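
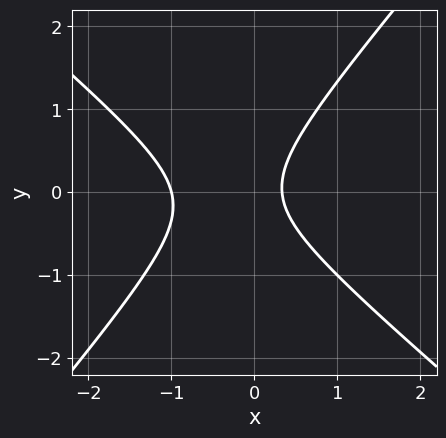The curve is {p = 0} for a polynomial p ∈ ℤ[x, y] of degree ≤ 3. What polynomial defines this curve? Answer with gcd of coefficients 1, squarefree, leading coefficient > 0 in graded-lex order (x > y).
Degree: the shape is more complex than any degree-1 curve, so deg p = 2.
Observable constraints: it crosses the x-axis at the gridline x = -1; no y-intercept at any integer in the box.
Solving for integer coefficients yields p as stated.

3*x^2 + x*y - 3*y^2 + 2*x - 1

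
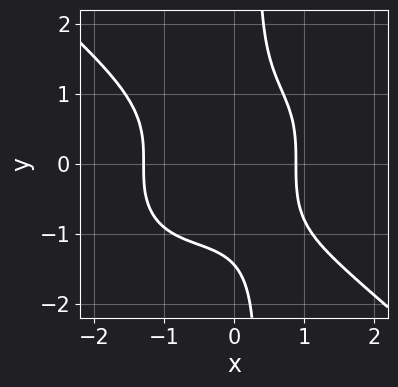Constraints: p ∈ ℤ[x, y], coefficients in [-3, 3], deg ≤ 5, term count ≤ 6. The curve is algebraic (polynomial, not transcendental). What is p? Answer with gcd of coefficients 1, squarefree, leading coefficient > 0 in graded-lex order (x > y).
2*x^4 + 3*x*y^3 - y^3 + 2*x - 3

(a) The degree is 4 — a generic line meets the curve in up to 4 points.
(b) Matching integer coefficients to the picture gives p.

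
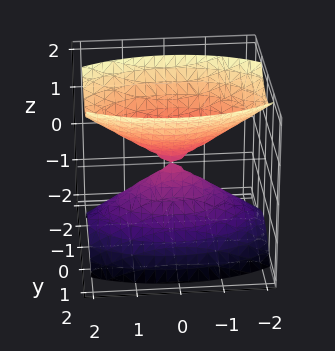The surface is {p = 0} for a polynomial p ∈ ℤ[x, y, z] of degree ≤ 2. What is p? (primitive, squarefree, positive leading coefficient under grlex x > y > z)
(a) I count 2 distinct pieces. They look like related sheets of one shape, so recover p as a whole.
(b) Degree: a double cone through the origin; a quadric, so deg p = 2.
(c) Symmetries: it's symmetric under x → −x, forcing even powers of x; mirror symmetry y ↦ −y ⇒ only even powers of y; the z ↦ −z reflection is a symmetry, so z appears only in even powers.
(d) Checking where it meets the axes: it crosses the z-axis at the gridline z = 0; one x-axis crossing is at x = 0; it meets the y-axis at y = 0 (among the integer gridlines).
(e) Matching integer coefficients to the picture gives p.

x^2 + 3*y^2 - 2*z^2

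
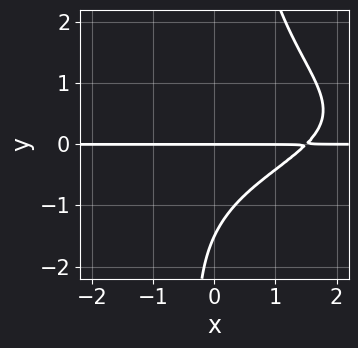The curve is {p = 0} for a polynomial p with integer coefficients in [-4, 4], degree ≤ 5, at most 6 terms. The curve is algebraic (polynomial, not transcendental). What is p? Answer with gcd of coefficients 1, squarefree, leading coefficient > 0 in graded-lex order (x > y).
1. deg p = 4. A generic line meets the curve in up to 4 points.
2. Checking where it meets the axes: it crosses the y-axis at the gridline y = 0; the visible x-axis segment lies entirely on the curve.
3. Putting this together gives p.

x*y^3 + 2*x*y - 2*y^2 - 3*y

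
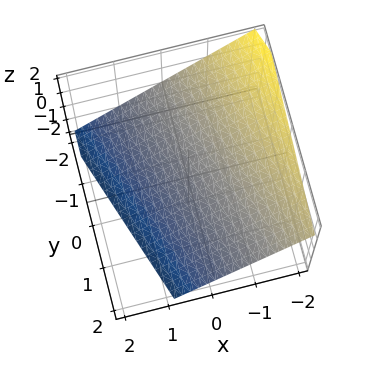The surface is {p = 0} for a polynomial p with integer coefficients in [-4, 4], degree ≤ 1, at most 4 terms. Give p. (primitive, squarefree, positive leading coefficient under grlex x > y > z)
3*x + y + 3*z + 2

(a) Degree: the surface is flat (a plane), so deg p = 1.
(b) Observable constraints: it meets the y-axis at y = -2 (among the integer gridlines).
(c) Together with the visible shape, these determine p as stated.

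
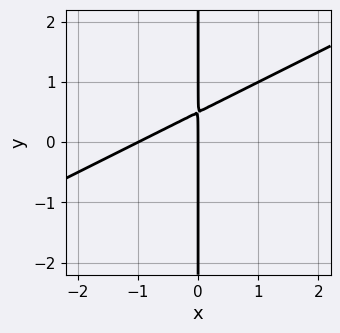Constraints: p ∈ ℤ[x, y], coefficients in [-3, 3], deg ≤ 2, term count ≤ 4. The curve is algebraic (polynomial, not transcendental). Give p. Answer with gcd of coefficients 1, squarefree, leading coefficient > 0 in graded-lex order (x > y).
x^2 - 2*x*y + x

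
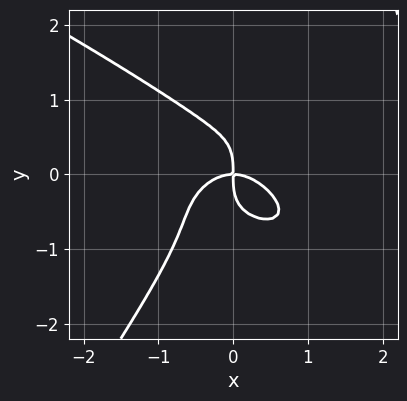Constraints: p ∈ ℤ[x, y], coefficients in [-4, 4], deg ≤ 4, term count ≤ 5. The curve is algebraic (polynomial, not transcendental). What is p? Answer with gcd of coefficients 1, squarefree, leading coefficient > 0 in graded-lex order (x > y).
2*x^2*y^2 + 3*x*y^3 - 3*y^4 - 3*x^3 - 3*x*y

1. Degree: a generic line meets the curve in up to 4 points, so deg p = 4.
2. Reading off the gridlines: it crosses the y-axis at the gridline y = 0; one x-axis crossing is at x = 0.
3. Assembling these constraints gives the stated polynomial.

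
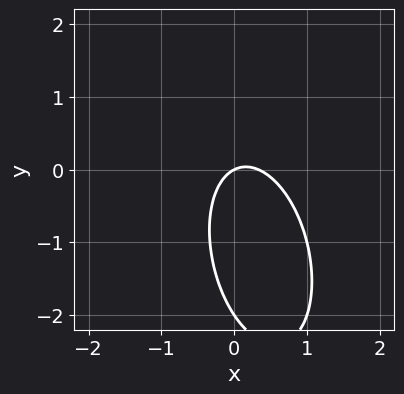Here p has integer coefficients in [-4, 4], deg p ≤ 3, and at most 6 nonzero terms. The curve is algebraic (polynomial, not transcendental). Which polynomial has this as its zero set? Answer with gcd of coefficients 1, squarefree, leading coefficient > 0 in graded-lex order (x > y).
The degree is 2 — a generic line meets the curve in up to 2 points.
Reading off the gridlines: one x-axis crossing is at x = 0; among the integer gridlines, it crosses the y-axis at y ∈ {-2, 0}.
Matching integer coefficients to the picture gives p.

3*x^2 + x*y + y^2 - x + 2*y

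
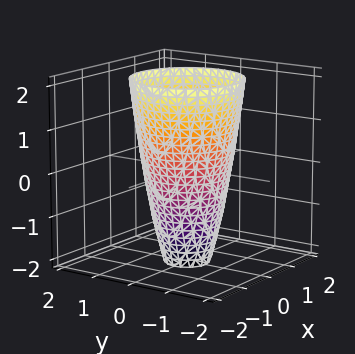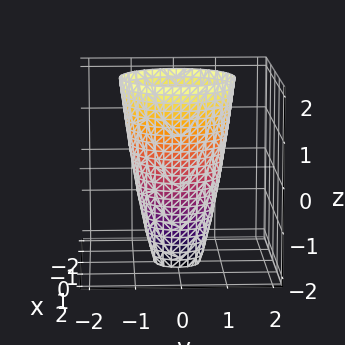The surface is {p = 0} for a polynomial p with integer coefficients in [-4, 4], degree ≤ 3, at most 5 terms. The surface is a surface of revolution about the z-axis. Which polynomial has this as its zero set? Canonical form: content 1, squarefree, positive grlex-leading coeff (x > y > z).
First, deg p = 2.
Next, symmetries: the surface is invariant under rotation about z: p = q(x² + y², z).
Then, from the visible intercepts: the x-axis gridline crossings are at x ∈ {-1, 1}; no z-intercept at any integer in the box; among the integer gridlines, it crosses the y-axis at y ∈ {-1, 1}.
Finally, together with the visible shape, these determine p as stated.

3*x^2 + 3*y^2 - z - 3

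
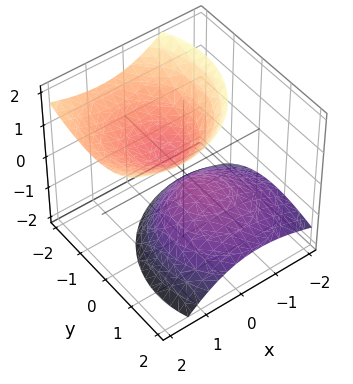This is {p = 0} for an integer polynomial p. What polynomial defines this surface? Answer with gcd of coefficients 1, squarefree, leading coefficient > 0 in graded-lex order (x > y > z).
3*x^2 - 3*x*z + 3*y^2 + 3*y*z - 3*z^2 + 1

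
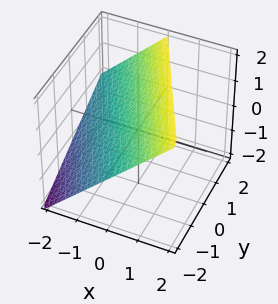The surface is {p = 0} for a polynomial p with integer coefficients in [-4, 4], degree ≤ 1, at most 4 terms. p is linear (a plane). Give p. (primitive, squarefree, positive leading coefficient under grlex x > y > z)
The degree is 1 — the surface is flat (a plane).
Checking where it meets the axes: it crosses the y-axis at the gridline y = -2; it crosses the x-axis at the gridline x = -1.
Solving for integer coefficients yields p as stated. Check: (0, 0, 1) on the z-axis lies on the surface, and p(0, 0, 1) = 0. ✓

2*x + y - 2*z + 2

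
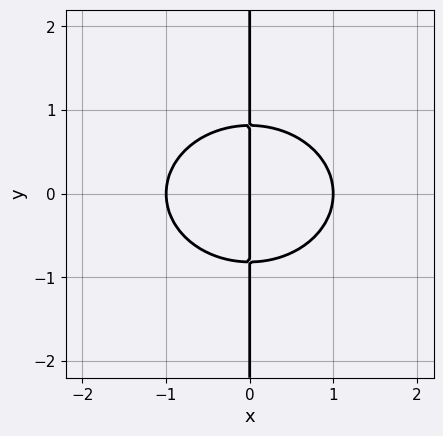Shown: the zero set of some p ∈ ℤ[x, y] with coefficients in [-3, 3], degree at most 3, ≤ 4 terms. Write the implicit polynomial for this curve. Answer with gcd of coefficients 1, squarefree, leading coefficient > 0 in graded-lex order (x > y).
2*x^3 + 3*x*y^2 - 2*x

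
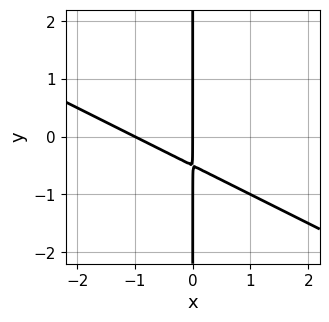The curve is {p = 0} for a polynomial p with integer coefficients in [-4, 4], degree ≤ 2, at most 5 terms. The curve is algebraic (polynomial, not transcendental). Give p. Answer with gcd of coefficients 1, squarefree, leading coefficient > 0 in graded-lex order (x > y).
(a) deg p = 2.
(b) From the axis intercepts and sections: the x-axis gridline crossings are at x ∈ {-1, 0}; every point of the y-axis in the box is on the curve.
(c) Assembling these constraints gives the stated polynomial.

x^2 + 2*x*y + x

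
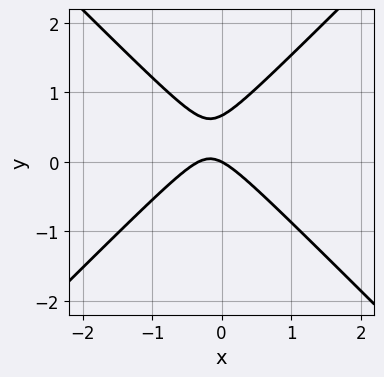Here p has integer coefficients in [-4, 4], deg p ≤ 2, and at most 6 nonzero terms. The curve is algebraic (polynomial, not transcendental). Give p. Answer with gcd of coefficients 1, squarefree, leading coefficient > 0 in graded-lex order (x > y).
1. The degree is 2 — the shape is more complex than any degree-1 curve.
2. Against the integer gridlines: it crosses the y-axis at the gridline y = 0; it meets the x-axis at x = 0 (among the integer gridlines).
3. Solving for integer coefficients yields p as stated.

3*x^2 - 3*y^2 + x + 2*y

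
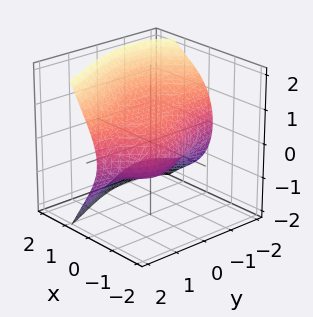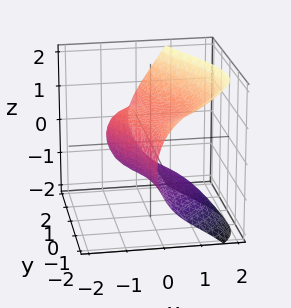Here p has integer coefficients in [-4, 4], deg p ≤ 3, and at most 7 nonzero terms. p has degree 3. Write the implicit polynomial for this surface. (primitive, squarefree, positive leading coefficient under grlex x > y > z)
deg p = 3. A generic line meets the surface in up to 3 points.
From the axis intercepts and sections: it crosses the x-axis at the gridline x = -1; it misses every integer gridline on the y-axis.
Fitting integer coefficients to these (and the overall shape) gives p.

2*x^3 + 2*x^2*y + 2*x*y^2 - 3*z^2 + 2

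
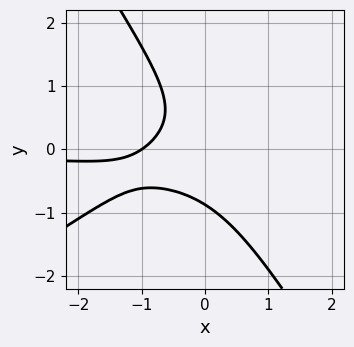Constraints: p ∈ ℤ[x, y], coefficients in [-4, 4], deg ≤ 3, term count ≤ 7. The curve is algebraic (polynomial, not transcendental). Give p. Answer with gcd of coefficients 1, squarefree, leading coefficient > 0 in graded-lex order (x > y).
Degree: no degree-2 curve has this shape, so deg p = 3.
Checking where it meets the axes: it crosses the x-axis at the gridline x = -1.
Fitting integer coefficients to these (and the overall shape) gives p.

3*x^2*y - 3*x*y^2 - 3*y^3 - 2*x - 2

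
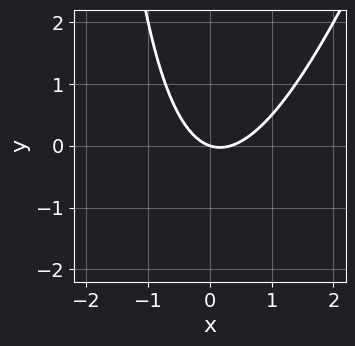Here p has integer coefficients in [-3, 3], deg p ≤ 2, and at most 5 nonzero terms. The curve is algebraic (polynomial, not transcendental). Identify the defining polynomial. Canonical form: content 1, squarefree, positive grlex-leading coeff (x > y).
3*x^2 - x*y - x - 3*y

First, the degree is 2 — the shape is more complex than any degree-1 curve.
Next, observable constraints: one y-axis crossing is at y = 0; it meets the x-axis at x = 0 (among the integer gridlines).
Finally, solving for integer coefficients yields p as stated.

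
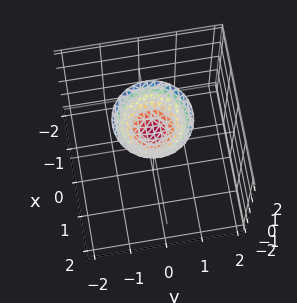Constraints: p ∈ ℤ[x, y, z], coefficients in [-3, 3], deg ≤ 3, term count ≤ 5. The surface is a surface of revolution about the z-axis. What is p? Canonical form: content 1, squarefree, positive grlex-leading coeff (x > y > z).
x^2 + y^2 - z + 1

deg p = 2. The shape is more complex than any degree-1 surface.
Symmetries: the surface is invariant under rotation about z: p = q(x² + y², z).
Reading off the gridlines: no y-intercept at any integer in the box; no x-intercept at any integer in the box; a circular section at z = 2 has radius exactly 1; it meets the z-axis at z = 1 (among the integer gridlines).
The integer polynomial consistent with all of this is the stated p.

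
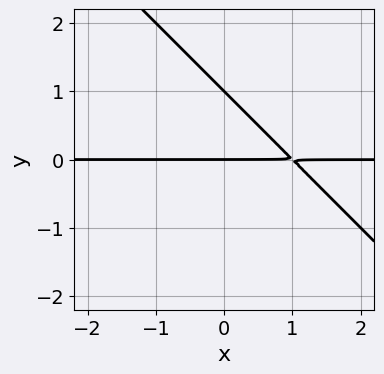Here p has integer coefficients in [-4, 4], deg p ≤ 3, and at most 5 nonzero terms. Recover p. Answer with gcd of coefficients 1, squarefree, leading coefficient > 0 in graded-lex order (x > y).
x*y + y^2 - y

The degree is 2 — no degree-1 curve has this shape.
Checking where it meets the axes: the visible x-axis segment lies entirely on the curve; among the integer gridlines, it crosses the y-axis at y ∈ {0, 1}.
Assembling these constraints gives the stated polynomial.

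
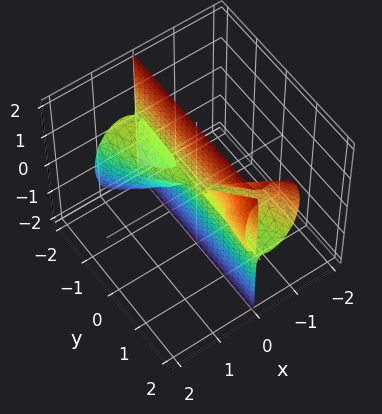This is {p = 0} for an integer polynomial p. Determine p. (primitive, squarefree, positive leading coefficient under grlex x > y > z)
1. There are 2 components.
2. deg p = 3.
3. From the visible intercepts: every point of the y-axis in the box is on the surface; the visible z-axis segment lies entirely on the surface; it crosses the x-axis at the gridline x = 0.
4. Matching integer coefficients to the picture gives p.

3*x^3 + x^2*y - x*y*z + x*z^2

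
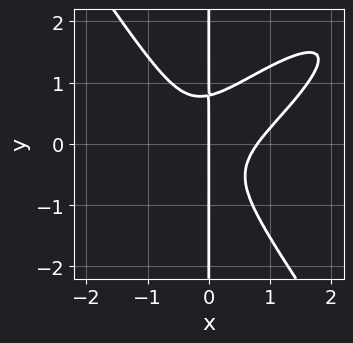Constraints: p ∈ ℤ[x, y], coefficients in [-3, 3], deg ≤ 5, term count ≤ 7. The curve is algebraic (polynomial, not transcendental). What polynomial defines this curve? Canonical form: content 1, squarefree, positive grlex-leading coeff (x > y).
deg p = 4. The shape is more complex than any degree-3 curve.
From the visible intercepts: it meets the x-axis at x = 0 (among the integer gridlines); every point of the y-axis in the box is on the curve.
Solving for integer coefficients yields p as stated.

2*x^4 - 3*x^3*y + 2*x*y^3 - x^2*y - x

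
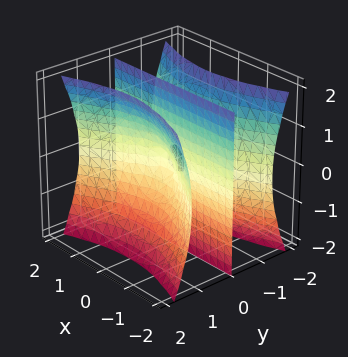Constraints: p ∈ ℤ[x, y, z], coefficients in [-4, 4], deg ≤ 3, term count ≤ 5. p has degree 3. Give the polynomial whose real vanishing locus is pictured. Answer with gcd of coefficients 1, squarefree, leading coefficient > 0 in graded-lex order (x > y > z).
x^2*y - 3*y^3 + y*z^2

1. deg p = 3.
2. Observable constraints: every point of the x-axis in the box is on the surface; it crosses the y-axis at the gridline y = 0.
3. Fitting integer coefficients to these (and the overall shape) gives p.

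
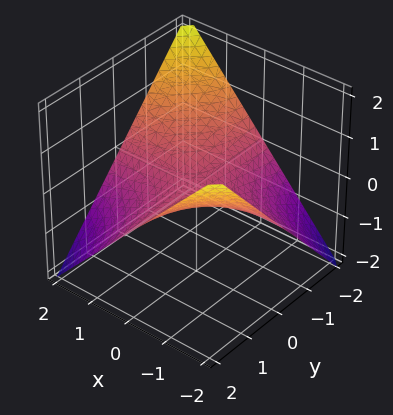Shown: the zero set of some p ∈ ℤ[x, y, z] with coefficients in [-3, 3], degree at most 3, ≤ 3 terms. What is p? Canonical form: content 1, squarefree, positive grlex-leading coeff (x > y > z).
x*y + 2*z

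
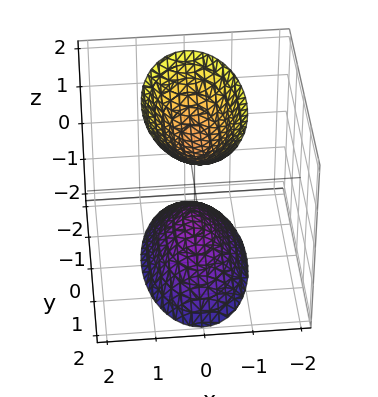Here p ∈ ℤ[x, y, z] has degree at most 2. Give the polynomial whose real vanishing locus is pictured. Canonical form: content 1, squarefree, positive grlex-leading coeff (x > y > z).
3*x^2 + y^2 - z^2 + 1

(a) I count 2 distinct pieces.
(b) deg p = 2.
(c) Symmetries: it's symmetric under y → −y, forcing even powers of y; the z ↦ −z reflection is a symmetry, so z appears only in even powers; it's symmetric under x → −x, forcing even powers of x.
(d) Observable constraints: the surface avoids every integer x-axis point in the box; the surface avoids every integer y-axis point in the box; the z-axis gridline crossings are at z ∈ {-1, 1}.
(e) Together with the visible shape, these determine p as stated.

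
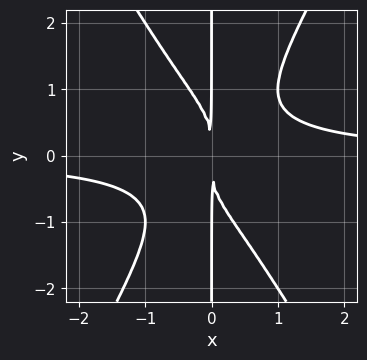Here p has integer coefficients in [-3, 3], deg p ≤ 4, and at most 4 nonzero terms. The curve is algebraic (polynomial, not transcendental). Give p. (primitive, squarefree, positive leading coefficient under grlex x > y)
1. The degree is 4 — the shape is more complex than any degree-3 curve.
2. Checking where it meets the axes: the visible y-axis segment lies entirely on the curve.
3. Fitting integer coefficients to these (and the overall shape) gives p.

3*x^3*y - x*y^3 - 2*x^2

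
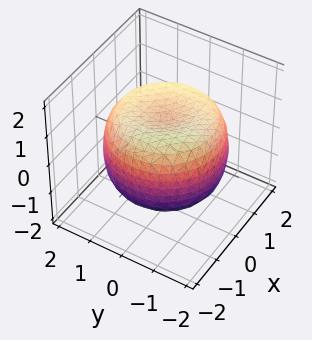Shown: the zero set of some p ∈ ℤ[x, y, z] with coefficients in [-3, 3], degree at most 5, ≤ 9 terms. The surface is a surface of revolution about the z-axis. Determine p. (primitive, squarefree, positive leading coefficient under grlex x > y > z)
x^4 + 2*x^2*y^2 + y^4 - 2*x^2 - 2*y^2 + 2*z^2 - 2

1. The degree is 4 — no degree-3 surface has this shape.
2. Symmetries: every cross-section ⟂ z is a circle, so x, y appear only via x² + y².
3. From the axis intercepts and sections: among the integer gridlines, it crosses the z-axis at z ∈ {-1, 1}; a circular section at z = 1 has radius between 1 and 2.
4. Putting this together gives p.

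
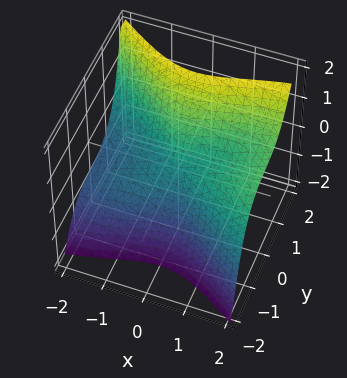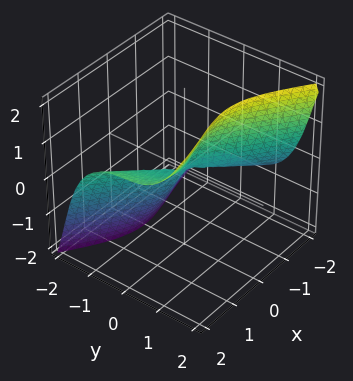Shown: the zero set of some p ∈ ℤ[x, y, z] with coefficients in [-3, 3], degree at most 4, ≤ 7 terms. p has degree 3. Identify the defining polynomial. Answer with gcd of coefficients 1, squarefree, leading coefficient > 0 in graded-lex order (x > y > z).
(a) deg p = 3.
(b) Reading off the gridlines: it crosses the x-axis at the gridline x = 0; one y-axis crossing is at y = 0.
(c) Matching integer coefficients to the picture gives p.

x^3 - 2*x^2*z + 3*y^3 + y*z^2 - z^3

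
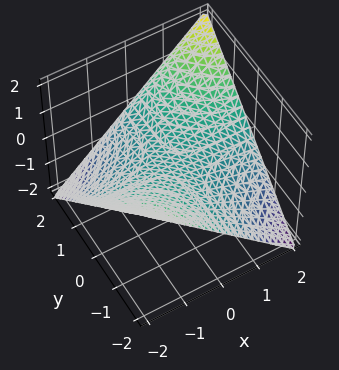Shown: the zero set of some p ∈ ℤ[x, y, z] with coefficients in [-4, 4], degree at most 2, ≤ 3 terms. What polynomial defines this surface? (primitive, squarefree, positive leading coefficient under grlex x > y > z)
x*y - 2*z

The degree is 2 — a hyperbolic paraboloid; a quadric.
Against the integer gridlines: it crosses the z-axis at the gridline z = 0; the visible x-axis segment lies entirely on the surface; every point of the y-axis in the box is on the surface.
Solving for integer coefficients yields p as stated.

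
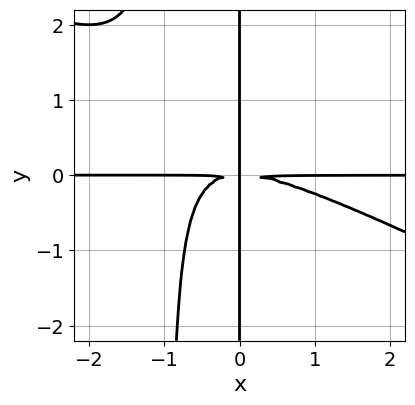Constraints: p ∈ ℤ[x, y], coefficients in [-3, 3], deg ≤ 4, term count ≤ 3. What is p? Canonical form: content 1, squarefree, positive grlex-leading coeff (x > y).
x^3*y + 2*x^2*y^2 + 2*x*y^2

deg p = 4.
Observable constraints: the visible y-axis segment lies entirely on the curve; every point of the x-axis in the box is on the curve.
Assembling these constraints gives the stated polynomial.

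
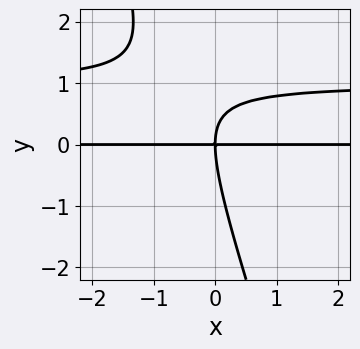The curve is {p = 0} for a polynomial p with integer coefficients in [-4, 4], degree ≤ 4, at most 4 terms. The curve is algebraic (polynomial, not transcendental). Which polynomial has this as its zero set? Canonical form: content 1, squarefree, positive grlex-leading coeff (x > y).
1. Degree: no degree-2 curve has this shape, so deg p = 3.
2. From the axis intercepts and sections: it meets the y-axis at y = 0 (among the integer gridlines); the visible x-axis segment lies entirely on the curve.
3. Assembling these constraints gives the stated polynomial.

3*x*y^2 + y^3 - 3*x*y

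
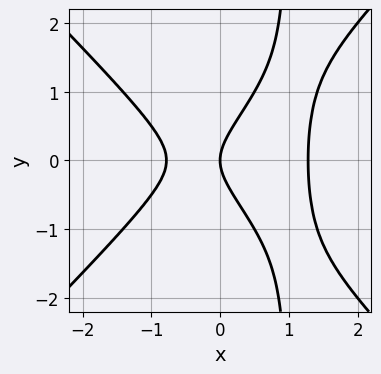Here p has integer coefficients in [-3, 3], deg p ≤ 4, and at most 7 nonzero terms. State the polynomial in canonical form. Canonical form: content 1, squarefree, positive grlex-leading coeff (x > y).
2*x^3 - 2*x*y^2 - x^2 + 2*y^2 - 2*x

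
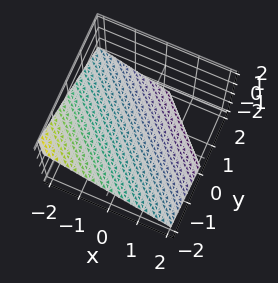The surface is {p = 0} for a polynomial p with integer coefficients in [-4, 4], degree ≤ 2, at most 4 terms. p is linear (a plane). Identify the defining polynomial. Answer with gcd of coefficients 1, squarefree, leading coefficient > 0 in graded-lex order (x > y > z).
2*x + 2*y + 3*z + 2

1. deg p = 1. The surface is flat (a plane).
2. Observable constraints: it crosses the x-axis at the gridline x = -1; one y-axis crossing is at y = -1.
3. Together with the visible shape, these determine p as stated.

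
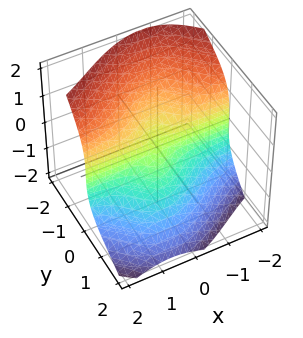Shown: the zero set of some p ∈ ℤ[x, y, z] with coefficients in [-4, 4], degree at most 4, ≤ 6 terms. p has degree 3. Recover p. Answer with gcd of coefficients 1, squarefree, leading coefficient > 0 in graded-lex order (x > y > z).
deg p = 3. The shape is more complex than any degree-2 surface.
Observable constraints: one y-axis crossing is at y = 0; every point of the x-axis in the box is on the surface.
Together with the visible shape, these determine p as stated.

3*x^2*y - 2*x*y^2 + 2*y^3 + 2*z^3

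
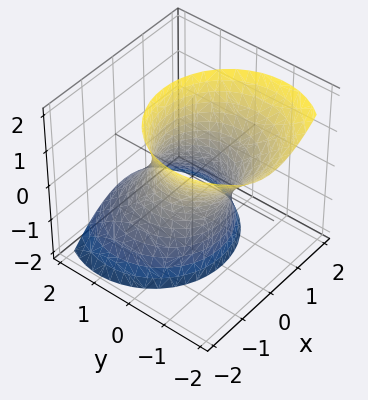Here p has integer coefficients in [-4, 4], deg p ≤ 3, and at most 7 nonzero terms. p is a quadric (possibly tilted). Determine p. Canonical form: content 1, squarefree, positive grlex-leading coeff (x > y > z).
3*x^2 + 3*y^2 + 3*y*z - z^2 - 3

deg p = 2. The shape is more complex than any degree-1 surface.
Checking where it meets the axes: the surface avoids every integer z-axis point in the box; among the integer gridlines, it crosses the x-axis at x ∈ {-1, 1}; among the integer gridlines, it crosses the y-axis at y ∈ {-1, 1}.
Fitting integer coefficients to these (and the overall shape) gives p.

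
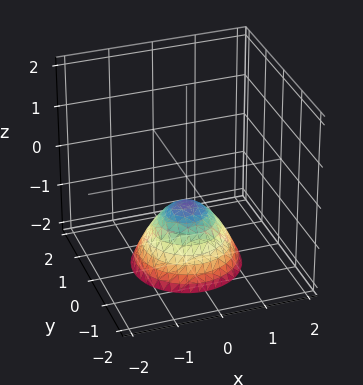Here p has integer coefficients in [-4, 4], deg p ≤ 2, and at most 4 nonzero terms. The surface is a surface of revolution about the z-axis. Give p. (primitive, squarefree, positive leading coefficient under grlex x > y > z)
First, deg p = 2. No degree-1 surface has this shape.
Next, symmetries: the z-axis is an axis of rotation, so x and y enter only as x² + y².
Then, against the integer gridlines: no x-intercept at any integer in the box; it misses every integer gridline on the y-axis; a circular section at z = -2 has radius between 1 and 2.
Finally, these observations pin down the coefficients.

3*x^2 + 3*y^2 + 3*z + 2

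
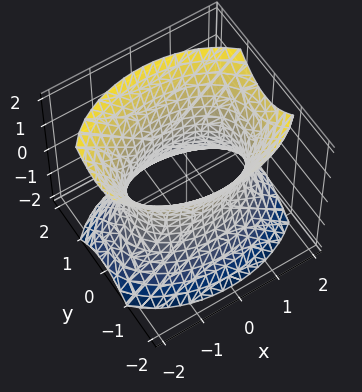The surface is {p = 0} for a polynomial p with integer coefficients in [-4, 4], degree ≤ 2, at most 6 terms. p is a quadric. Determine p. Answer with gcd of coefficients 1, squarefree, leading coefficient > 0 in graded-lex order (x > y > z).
x^2 + 2*y^2 - z^2 - 2

Degree: one connected sheet with a waist; a quadric, so deg p = 2.
Symmetries: it's symmetric under y → −y, forcing even powers of y; mirror symmetry z ↦ −z ⇒ only even powers of z; it's symmetric under x → −x, forcing even powers of x.
Reading off the gridlines: the surface avoids every integer z-axis point in the box; among the integer gridlines, it crosses the y-axis at y ∈ {-1, 1}.
Fitting integer coefficients to these (and the overall shape) gives p.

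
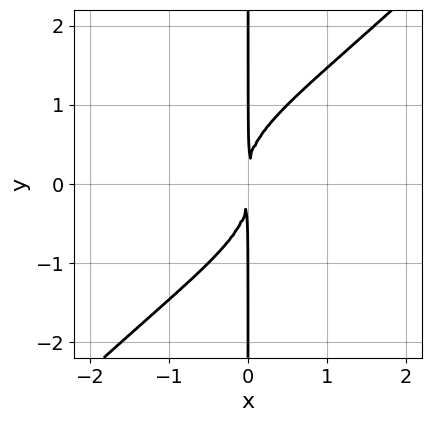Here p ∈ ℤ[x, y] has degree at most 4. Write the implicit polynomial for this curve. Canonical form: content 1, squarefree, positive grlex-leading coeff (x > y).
1. The degree is 4 — a generic line meets the curve in up to 4 points.
2. Checking where it meets the axes: every point of the y-axis in the box is on the curve.
3. The integer polynomial consistent with all of this is the stated p.

x^2*y^2 - x*y^3 + x^2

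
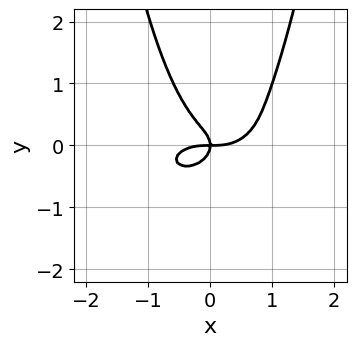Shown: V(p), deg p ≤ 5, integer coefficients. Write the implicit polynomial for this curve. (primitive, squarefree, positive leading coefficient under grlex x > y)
(a) Degree: the shape is more complex than any degree-3 curve, so deg p = 4.
(b) Against the integer gridlines: it crosses the y-axis at the gridline y = 0; one x-axis crossing is at x = 0.
(c) Assembling these constraints gives the stated polynomial.

x^4 - x^3*y + 3*x^2*y^2 - 2*y^3 - x*y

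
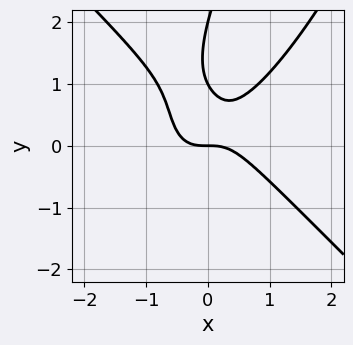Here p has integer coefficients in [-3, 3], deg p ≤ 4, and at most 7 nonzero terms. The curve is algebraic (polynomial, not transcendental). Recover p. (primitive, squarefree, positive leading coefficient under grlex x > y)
First, the degree is 3 — no degree-2 curve has this shape.
Then, against the integer gridlines: among the integer gridlines, it crosses the y-axis at y ∈ {0, 1, 2}; it crosses the x-axis at the gridline x = 0.
Finally, putting this together gives p.

3*x^3 - 2*x*y^2 + y^3 - 3*y^2 + 2*y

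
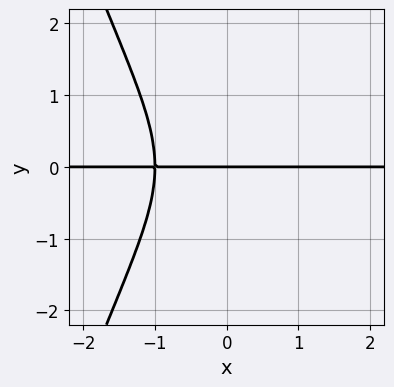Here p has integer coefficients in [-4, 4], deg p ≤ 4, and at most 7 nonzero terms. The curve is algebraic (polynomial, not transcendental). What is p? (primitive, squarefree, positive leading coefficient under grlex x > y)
x^3*y - x^2*y + y^3 - x*y + y

deg p = 4. A generic line meets the curve in up to 4 points.
Checking where it meets the axes: the visible x-axis segment lies entirely on the curve; one y-axis crossing is at y = 0.
Assembling these constraints gives the stated polynomial.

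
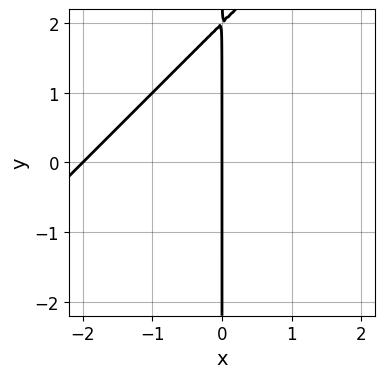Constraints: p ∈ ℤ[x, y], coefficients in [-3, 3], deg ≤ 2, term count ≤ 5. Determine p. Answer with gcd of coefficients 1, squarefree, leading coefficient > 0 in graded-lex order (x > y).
x^2 - x*y + 2*x

First, degree: the shape is more complex than any degree-1 curve, so deg p = 2.
Next, against the integer gridlines: every point of the y-axis in the box is on the curve; the x-axis gridline crossings are at x ∈ {-2, 0}.
Finally, putting this together gives p.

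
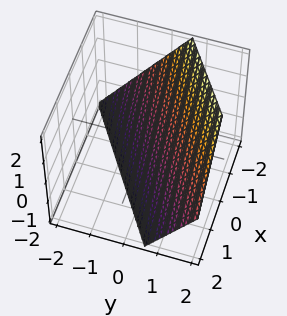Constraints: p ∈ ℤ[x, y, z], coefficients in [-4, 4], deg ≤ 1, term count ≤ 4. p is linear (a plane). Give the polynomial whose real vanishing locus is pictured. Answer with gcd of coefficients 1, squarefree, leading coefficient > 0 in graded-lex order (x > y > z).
2*x - 3*y + 2*z + 2

First, degree: the surface is flat (a plane), so deg p = 1.
Next, from the axis intercepts and sections: it meets the x-axis at x = -1 (among the integer gridlines); it crosses the z-axis at the gridline z = -1.
Finally, assembling these constraints gives the stated polynomial.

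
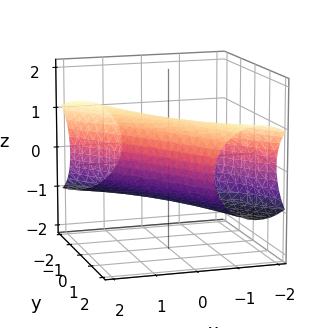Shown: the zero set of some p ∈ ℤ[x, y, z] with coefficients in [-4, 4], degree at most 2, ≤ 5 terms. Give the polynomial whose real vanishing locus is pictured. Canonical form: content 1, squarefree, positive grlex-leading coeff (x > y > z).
(a) deg p = 2. No degree-1 surface has this shape.
(b) Observable constraints: the x-axis gridline crossings are at x ∈ {-1, 1}; the z-axis gridline crossings are at z ∈ {-1, 1}.
(c) Together with the visible shape, these determine p as stated.

2*x^2 + 3*x*y + y^2 + 2*z^2 - 2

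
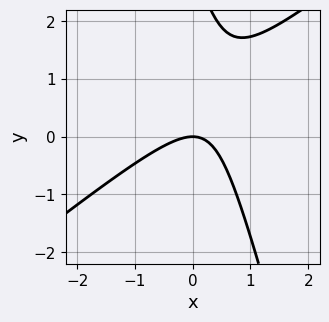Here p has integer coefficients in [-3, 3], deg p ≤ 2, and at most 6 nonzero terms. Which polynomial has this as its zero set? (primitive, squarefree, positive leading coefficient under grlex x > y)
3*x^2 - 3*x*y - y^2 + 3*y

The degree is 2 — no degree-1 curve has this shape.
From the axis intercepts and sections: it meets the y-axis at y = 0 (among the integer gridlines); it meets the x-axis at x = 0 (among the integer gridlines).
Together with the visible shape, these determine p as stated.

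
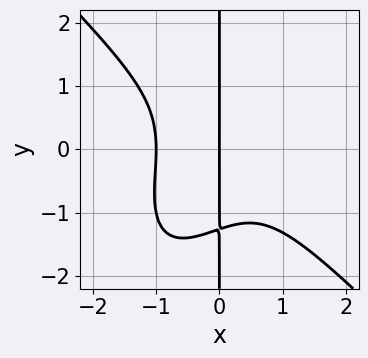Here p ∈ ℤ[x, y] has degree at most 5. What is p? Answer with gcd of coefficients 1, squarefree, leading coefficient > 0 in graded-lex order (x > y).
deg p = 4. No degree-3 curve has this shape.
From the axis intercepts and sections: every point of the y-axis in the box is on the curve; the x-axis gridline crossings are at x ∈ {-1, 0}.
The integer polynomial consistent with all of this is the stated p.

2*x^4 - x^2*y^2 + x*y^3 + 2*x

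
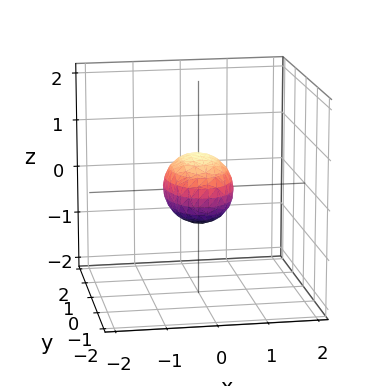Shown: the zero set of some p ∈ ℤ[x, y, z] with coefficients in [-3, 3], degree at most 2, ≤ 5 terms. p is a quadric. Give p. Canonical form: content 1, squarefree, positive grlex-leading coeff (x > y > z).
(a) deg p = 2.
(b) Symmetries: it's symmetric under z → −z, forcing even powers of z; mirror symmetry y ↦ −y ⇒ only even powers of y; the x ↦ −x reflection is a symmetry, so x appears only in even powers.
(c) Reading off the gridlines: among the integer gridlines, it crosses the y-axis at y ∈ {-1, 1}.
(d) Together with the visible shape, these determine p as stated.

2*x^2 + y^2 + 2*z^2 - 1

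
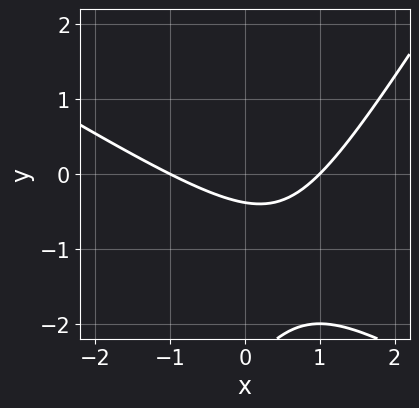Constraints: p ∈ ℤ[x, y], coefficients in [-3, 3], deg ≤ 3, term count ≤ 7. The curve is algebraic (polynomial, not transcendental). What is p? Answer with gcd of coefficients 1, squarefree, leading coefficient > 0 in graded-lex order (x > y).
First, deg p = 2.
Next, from the axis intercepts and sections: among the integer gridlines, it crosses the x-axis at x ∈ {-1, 1}.
Finally, solving for integer coefficients yields p as stated.

x^2 + x*y - y^2 - 3*y - 1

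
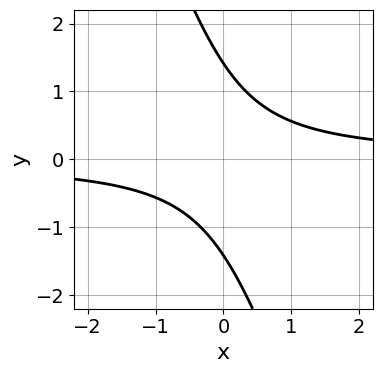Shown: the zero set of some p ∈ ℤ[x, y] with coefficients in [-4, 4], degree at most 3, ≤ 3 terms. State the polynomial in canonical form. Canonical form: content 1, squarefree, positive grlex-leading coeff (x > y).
3*x*y + y^2 - 2

First, deg p = 2. The shape is more complex than any degree-1 curve.
Then, from the axis intercepts and sections: it misses every integer gridline on the x-axis.
Finally, solving for integer coefficients yields p as stated.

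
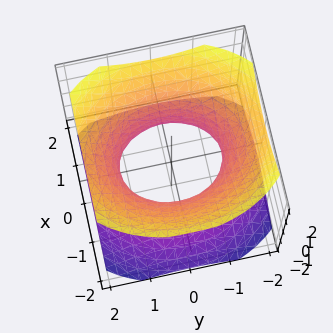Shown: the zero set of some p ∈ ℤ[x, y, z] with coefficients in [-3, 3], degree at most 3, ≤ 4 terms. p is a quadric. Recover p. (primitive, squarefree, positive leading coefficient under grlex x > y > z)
3*x^2 + 2*y^2 - 3*z^2 - 3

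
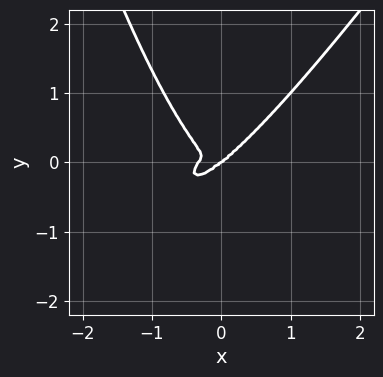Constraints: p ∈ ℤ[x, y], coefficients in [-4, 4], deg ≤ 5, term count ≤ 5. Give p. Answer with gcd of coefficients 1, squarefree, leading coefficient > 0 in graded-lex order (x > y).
1. Degree: no degree-3 curve has this shape, so deg p = 4.
2. Reading off the gridlines: it crosses the y-axis at the gridline y = 0; it meets the x-axis at x = 0 (among the integer gridlines).
3. Fitting integer coefficients to these (and the overall shape) gives p.

3*x^4 - 2*x^3*y + x^3 - 2*y^3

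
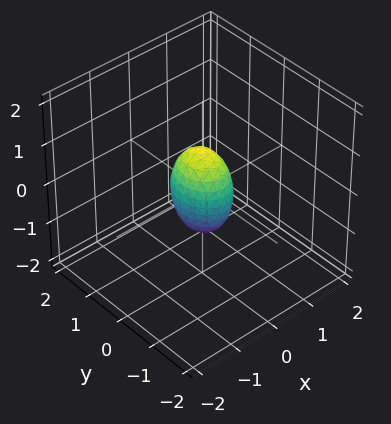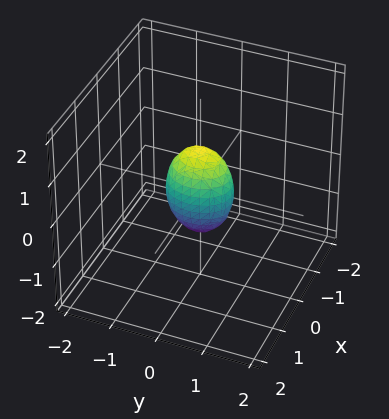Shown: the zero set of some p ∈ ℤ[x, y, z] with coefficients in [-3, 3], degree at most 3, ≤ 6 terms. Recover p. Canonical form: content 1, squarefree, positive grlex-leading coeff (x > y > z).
(a) Degree: bounded and convex; a quadric, so deg p = 2.
(b) Symmetries: mirror symmetry y ↦ −y ⇒ only even powers of y; the x ↦ −x reflection is a symmetry, so x appears only in even powers; the z ↦ −z reflection is a symmetry, so z appears only in even powers.
(c) From the visible intercepts: among the integer gridlines, it crosses the z-axis at z ∈ {-1, 1}.
(d) The integer polynomial consistent with all of this is the stated p.

3*x^2 + 2*y^2 + z^2 - 1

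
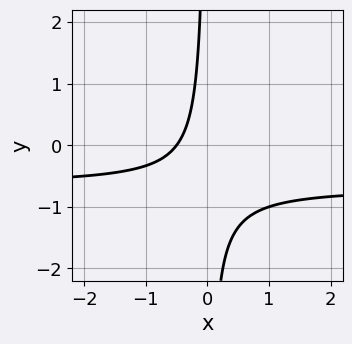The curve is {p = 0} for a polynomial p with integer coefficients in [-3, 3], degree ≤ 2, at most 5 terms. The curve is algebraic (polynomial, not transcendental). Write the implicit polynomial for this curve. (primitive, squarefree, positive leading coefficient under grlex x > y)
3*x*y + 2*x + 1

Degree: no degree-1 curve has this shape, so deg p = 2.
Reading off the gridlines: the curve avoids every integer y-axis point in the box.
Fitting integer coefficients to these (and the overall shape) gives p.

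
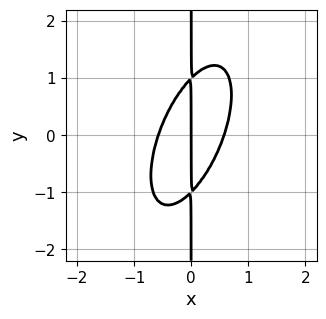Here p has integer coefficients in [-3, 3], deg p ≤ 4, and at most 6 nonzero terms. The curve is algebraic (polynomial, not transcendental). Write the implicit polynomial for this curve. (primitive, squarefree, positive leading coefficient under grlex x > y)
3*x^3 - 2*x^2*y + x*y^2 - x

(a) deg p = 3. No degree-2 curve has this shape.
(b) Against the integer gridlines: it meets the x-axis at x = 0 (among the integer gridlines); the visible y-axis segment lies entirely on the curve.
(c) Together with the visible shape, these determine p as stated.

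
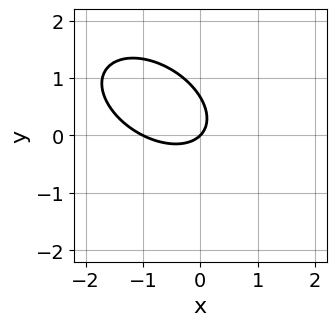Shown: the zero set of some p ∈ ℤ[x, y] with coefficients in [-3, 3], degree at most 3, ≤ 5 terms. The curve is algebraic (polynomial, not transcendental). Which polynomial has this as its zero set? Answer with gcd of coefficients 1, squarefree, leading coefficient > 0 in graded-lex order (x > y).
deg p = 2.
Checking where it meets the axes: one y-axis crossing is at y = 0; the x-axis gridline crossings are at x ∈ {-1, 0}.
The integer polynomial consistent with all of this is the stated p.

2*x^2 + 2*x*y + 3*y^2 + 2*x - 2*y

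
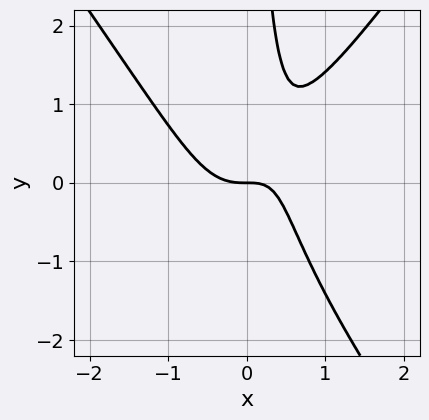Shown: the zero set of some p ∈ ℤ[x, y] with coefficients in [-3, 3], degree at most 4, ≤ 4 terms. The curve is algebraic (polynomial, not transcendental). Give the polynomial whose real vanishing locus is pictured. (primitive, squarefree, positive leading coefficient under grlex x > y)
2*x^3 - x*y^2 - x*y + y

First, the degree is 3 — no degree-2 curve has this shape.
Then, against the integer gridlines: it meets the y-axis at y = 0 (among the integer gridlines); one x-axis crossing is at x = 0.
Finally, putting this together gives p.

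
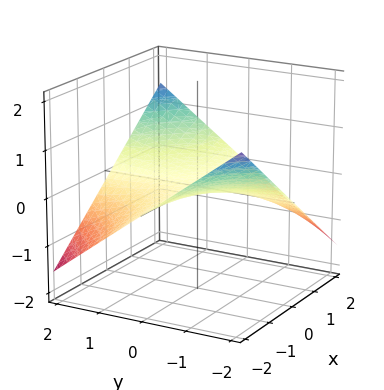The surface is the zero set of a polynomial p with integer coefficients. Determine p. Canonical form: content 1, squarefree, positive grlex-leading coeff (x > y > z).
x*y - 3*z

deg p = 2. A hyperbolic paraboloid; a quadric.
From the axis intercepts and sections: one z-axis crossing is at z = 0; every point of the x-axis in the box is on the surface; every point of the y-axis in the box is on the surface.
Assembling these constraints gives the stated polynomial.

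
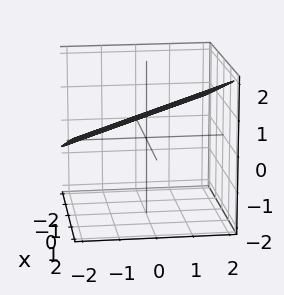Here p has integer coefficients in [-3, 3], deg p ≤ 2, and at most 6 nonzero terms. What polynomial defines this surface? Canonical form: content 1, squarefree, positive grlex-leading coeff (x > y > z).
x + y - 3*z + 2

First, the degree is 1 — every cross-section is a straight line — this is a plane.
Then, observable constraints: one x-axis crossing is at x = -2; it crosses the y-axis at the gridline y = -2.
Finally, these observations pin down the coefficients.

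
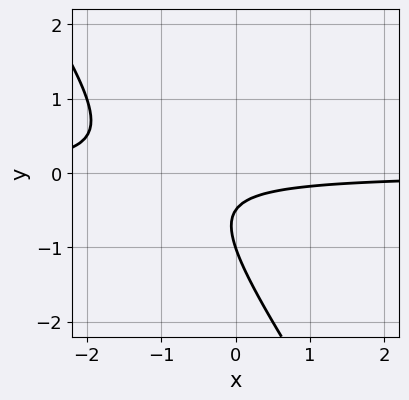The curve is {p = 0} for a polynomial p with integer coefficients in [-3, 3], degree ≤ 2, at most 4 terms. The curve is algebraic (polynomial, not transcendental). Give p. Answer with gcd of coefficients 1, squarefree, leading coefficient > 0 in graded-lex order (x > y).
3*x*y + 2*y^2 + 3*y + 1

(a) The degree is 2 — the shape is more complex than any degree-1 curve.
(b) Against the integer gridlines: it misses every integer gridline on the x-axis; it crosses the y-axis at the gridline y = -1.
(c) Together with the visible shape, these determine p as stated.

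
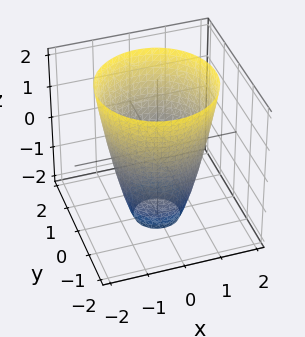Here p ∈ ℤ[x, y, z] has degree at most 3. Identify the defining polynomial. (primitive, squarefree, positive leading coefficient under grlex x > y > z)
First, the degree is 2 — no degree-1 surface has this shape.
Then, symmetries: the z-axis is an axis of rotation, so x and y enter only as x² + y².
Next, checking where it meets the axes: the surface avoids every integer z-axis point in the box; a circular section at z = 0 has radius between 1 and 2.
Finally, assembling these constraints gives the stated polynomial.

2*x^2 + 2*y^2 - z - 3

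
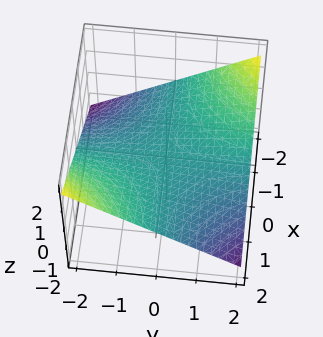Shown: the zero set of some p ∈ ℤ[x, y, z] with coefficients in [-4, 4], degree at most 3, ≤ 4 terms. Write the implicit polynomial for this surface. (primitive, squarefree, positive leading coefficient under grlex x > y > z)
x*y + 3*z

First, deg p = 2. A saddle surface; a quadric.
Next, reading off the gridlines: it crosses the z-axis at the gridline z = 0; the visible y-axis segment lies entirely on the surface.
Finally, putting this together gives p. Check: (2, 0, 0) on the x-axis lies on the surface, and p(2, 0, 0) = 0. ✓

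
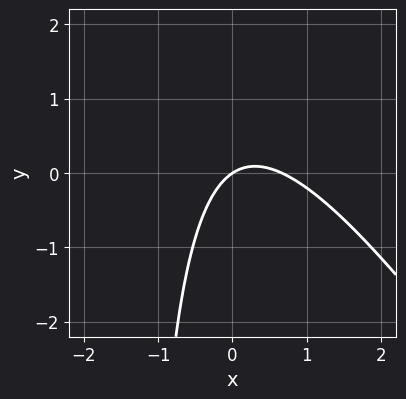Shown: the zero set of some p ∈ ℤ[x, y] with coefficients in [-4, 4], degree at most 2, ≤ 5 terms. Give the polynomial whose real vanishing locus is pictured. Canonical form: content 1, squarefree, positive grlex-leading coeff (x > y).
3*x^2 + 2*x*y - 2*x + 3*y

Degree: no degree-1 curve has this shape, so deg p = 2.
Against the integer gridlines: it meets the x-axis at x = 0 (among the integer gridlines); it crosses the y-axis at the gridline y = 0.
Together with the visible shape, these determine p as stated.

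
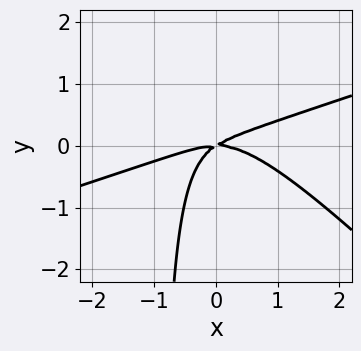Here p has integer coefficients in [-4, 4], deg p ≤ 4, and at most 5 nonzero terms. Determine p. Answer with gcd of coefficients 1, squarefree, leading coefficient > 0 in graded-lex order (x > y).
x^3 - 2*x^2*y - 3*x*y^2 + 2*x*y - 3*y^2

1. The degree is 3 — the shape is more complex than any degree-2 curve.
2. Observable constraints: it meets the x-axis at x = 0 (among the integer gridlines); it crosses the y-axis at the gridline y = 0.
3. Assembling these constraints gives the stated polynomial.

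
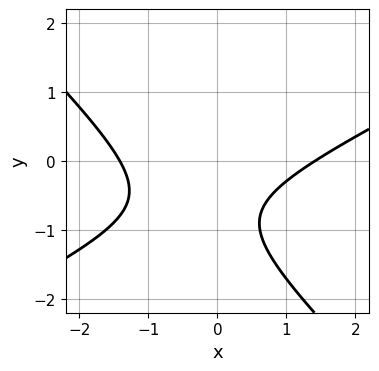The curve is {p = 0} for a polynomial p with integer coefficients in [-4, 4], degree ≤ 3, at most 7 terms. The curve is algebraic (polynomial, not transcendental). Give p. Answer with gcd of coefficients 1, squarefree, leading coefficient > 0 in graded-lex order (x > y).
1. The degree is 2 — a generic line meets the curve in up to 2 points.
2. Against the integer gridlines: the curve avoids every integer y-axis point in the box.
3. The integer polynomial consistent with all of this is the stated p.

x^2 - x*y - 2*y^2 - 3*y - 2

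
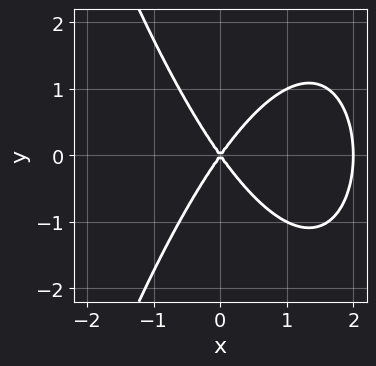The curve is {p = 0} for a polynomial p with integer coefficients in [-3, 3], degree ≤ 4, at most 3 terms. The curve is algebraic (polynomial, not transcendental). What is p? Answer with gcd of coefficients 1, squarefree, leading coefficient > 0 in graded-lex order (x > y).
1. Degree: no degree-2 curve has this shape, so deg p = 3.
2. Symmetries: mirror symmetry y ↦ −y ⇒ only even powers of y.
3. Checking where it meets the axes: it crosses the y-axis at the gridline y = 0; among the integer gridlines, it crosses the x-axis at x ∈ {0, 2}.
4. Solving for integer coefficients yields p as stated.

x^3 - 2*x^2 + y^2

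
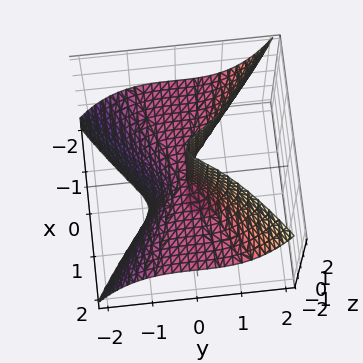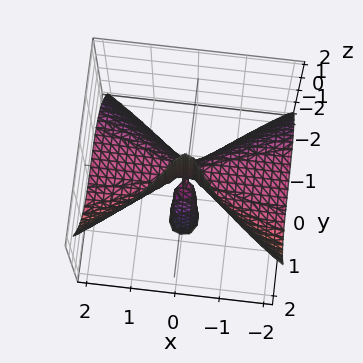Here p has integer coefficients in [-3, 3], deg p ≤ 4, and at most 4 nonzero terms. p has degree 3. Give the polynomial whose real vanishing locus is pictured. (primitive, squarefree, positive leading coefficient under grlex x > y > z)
3*x^2*z - 3*y^3 - y*z

1. deg p = 3.
2. From the visible intercepts: every point of the z-axis in the box is on the surface; it meets the y-axis at y = 0 (among the integer gridlines).
3. Matching integer coefficients to the picture gives p.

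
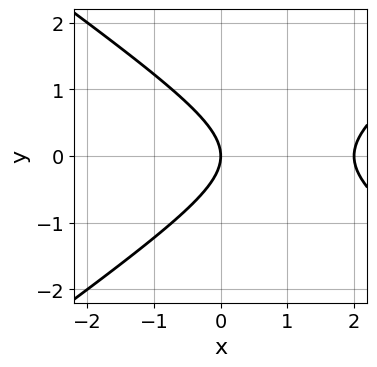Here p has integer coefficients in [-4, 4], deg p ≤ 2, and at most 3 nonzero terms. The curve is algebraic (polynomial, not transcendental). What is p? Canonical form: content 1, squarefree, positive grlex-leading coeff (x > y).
(a) The degree is 2 — a generic line meets the curve in up to 2 points.
(b) Symmetries: mirror symmetry y ↦ −y ⇒ only even powers of y.
(c) Reading off the gridlines: it meets the y-axis at y = 0 (among the integer gridlines); the x-axis gridline crossings are at x ∈ {0, 2}.
(d) Fitting integer coefficients to these (and the overall shape) gives p.

x^2 - 2*y^2 - 2*x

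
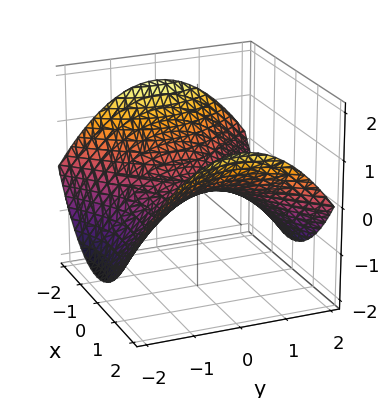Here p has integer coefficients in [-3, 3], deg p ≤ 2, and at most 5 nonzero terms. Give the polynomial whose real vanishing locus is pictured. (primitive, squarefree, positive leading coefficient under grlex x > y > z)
First, the degree is 2 — a saddle surface; a quadric.
Then, symmetries: the y ↦ −y reflection is a symmetry, so y appears only in even powers; the x ↦ −x reflection is a symmetry, so x appears only in even powers.
Then, from the visible intercepts: it meets the y-axis at y = 0 (among the integer gridlines); one z-axis crossing is at z = 0; it crosses the x-axis at the gridline x = 0.
Finally, these observations pin down the coefficients.

x^2 - y^2 - 3*z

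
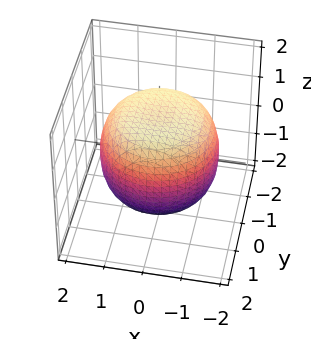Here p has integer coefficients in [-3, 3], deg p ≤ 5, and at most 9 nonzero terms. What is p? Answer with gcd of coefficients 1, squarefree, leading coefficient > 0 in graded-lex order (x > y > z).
x^4 + 2*x^2*y^2 + y^4 - x^2 - y^2 + 2*z^2 - 3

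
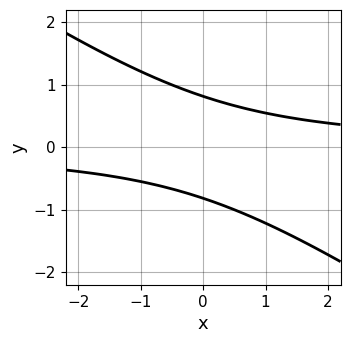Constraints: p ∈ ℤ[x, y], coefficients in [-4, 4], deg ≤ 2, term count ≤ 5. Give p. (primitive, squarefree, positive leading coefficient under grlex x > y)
1. Degree: the shape is more complex than any degree-1 curve, so deg p = 2.
2. Checking where it meets the axes: it misses every integer gridline on the x-axis.
3. Together with the visible shape, these determine p as stated.

2*x*y + 3*y^2 - 2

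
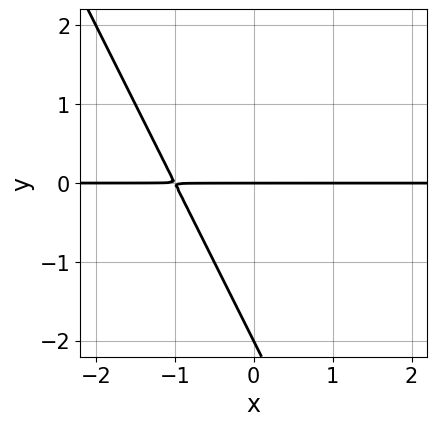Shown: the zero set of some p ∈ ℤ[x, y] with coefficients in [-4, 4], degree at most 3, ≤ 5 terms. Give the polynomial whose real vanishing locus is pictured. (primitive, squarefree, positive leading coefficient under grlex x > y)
First, degree: the shape is more complex than any degree-1 curve, so deg p = 2.
Next, checking where it meets the axes: every point of the x-axis in the box is on the curve; the y-axis gridline crossings are at y ∈ {-2, 0}.
Finally, putting this together gives p.

2*x*y + y^2 + 2*y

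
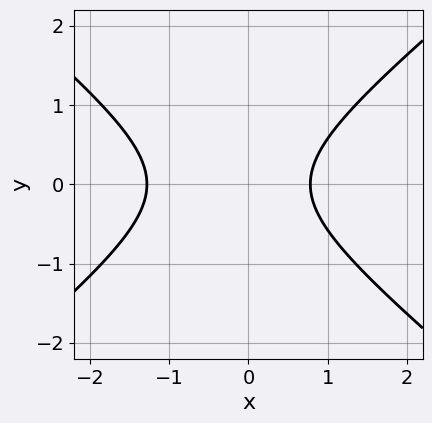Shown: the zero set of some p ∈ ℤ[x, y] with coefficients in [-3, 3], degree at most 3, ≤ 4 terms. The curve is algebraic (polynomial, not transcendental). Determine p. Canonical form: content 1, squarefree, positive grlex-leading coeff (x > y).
2*x^2 - 3*y^2 + x - 2

1. The degree is 2 — no degree-1 curve has this shape.
2. Symmetries: the y ↦ −y reflection is a symmetry, so y appears only in even powers.
3. Checking where it meets the axes: no y-intercept at any integer in the box.
4. Together with the visible shape, these determine p as stated.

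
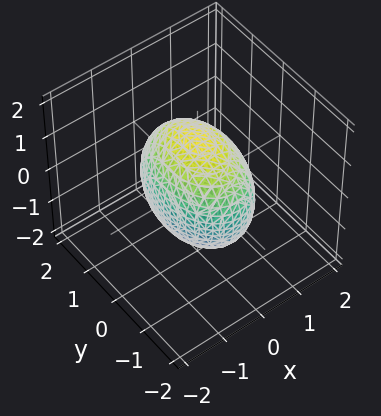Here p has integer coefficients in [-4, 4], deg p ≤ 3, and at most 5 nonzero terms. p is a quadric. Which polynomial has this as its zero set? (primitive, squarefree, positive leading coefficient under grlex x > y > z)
First, degree: a closed, bounded, convex surface; a quadric, so deg p = 2.
Next, symmetries: it's symmetric under z → −z, forcing even powers of z; it's symmetric under x → −x, forcing even powers of x; the y ↦ −y reflection is a symmetry, so y appears only in even powers.
Next, against the integer gridlines: among the integer gridlines, it crosses the x-axis at x ∈ {-1, 1}.
Finally, fitting integer coefficients to these (and the overall shape) gives p.

2*x^2 + y^2 + z^2 - 2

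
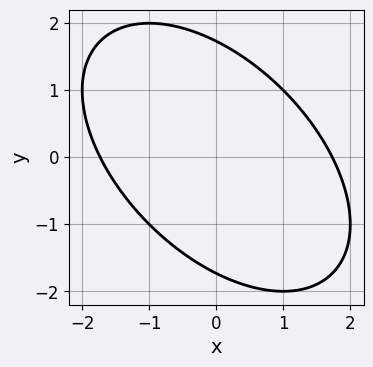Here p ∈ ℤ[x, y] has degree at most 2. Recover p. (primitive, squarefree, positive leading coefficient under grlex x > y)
x^2 + x*y + y^2 - 3

deg p = 2.
Matching integer coefficients to the picture gives p.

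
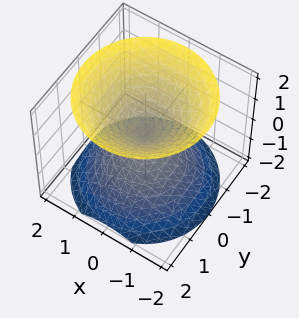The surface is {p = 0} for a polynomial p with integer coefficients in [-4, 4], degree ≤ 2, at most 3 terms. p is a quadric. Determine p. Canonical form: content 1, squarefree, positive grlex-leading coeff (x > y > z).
First, there are 2 components. They look like related sheets of one shape, so recover p as a whole.
Then, the degree is 2 — two nappes meeting at a single point; a quadric.
Next, symmetries: mirror symmetry z ↦ −z ⇒ only even powers of z; every cross-section ⟂ z is a circle, so x, y appear only via x² + y².
Then, against the integer gridlines: a circular section at z = -1 has radius exactly 1; one x-axis crossing is at x = 0; it crosses the y-axis at the gridline y = 0; one z-axis crossing is at z = 0.
Finally, fitting integer coefficients to these (and the overall shape) gives p.

x^2 + y^2 - z^2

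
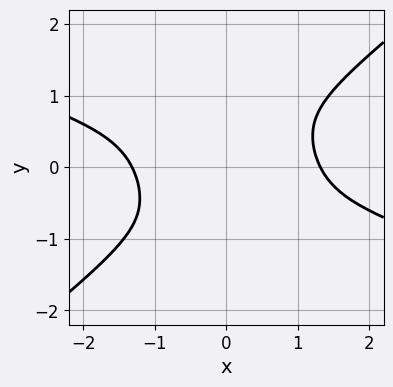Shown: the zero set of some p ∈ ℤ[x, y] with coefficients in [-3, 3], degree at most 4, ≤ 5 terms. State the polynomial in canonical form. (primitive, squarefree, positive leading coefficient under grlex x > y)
x^4 + 2*x^3*y - 2*x^2*y^2 - 3*y^4 - 3

First, degree: a generic line meets the curve in up to 4 points, so deg p = 4.
Next, checking where it meets the axes: it misses every integer gridline on the y-axis.
Finally, solving for integer coefficients yields p as stated.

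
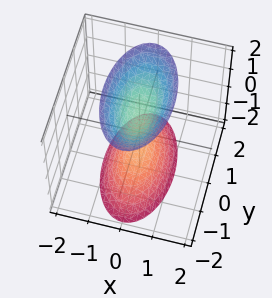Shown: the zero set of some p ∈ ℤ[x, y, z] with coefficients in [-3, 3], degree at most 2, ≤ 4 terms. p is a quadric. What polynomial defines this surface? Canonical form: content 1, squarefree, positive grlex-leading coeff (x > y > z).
(a) There are 2 components. They look like related sheets of one shape, so recover p as a whole.
(b) deg p = 2. Two separate bowl-shaped sheets opening away from each other; a quadric.
(c) Symmetries: mirror symmetry z ↦ −z ⇒ only even powers of z; mirror symmetry y ↦ −y ⇒ only even powers of y; the x ↦ −x reflection is a symmetry, so x appears only in even powers.
(d) From the axis intercepts and sections: among the integer gridlines, it crosses the z-axis at z ∈ {-1, 1}; the surface avoids every integer x-axis point in the box; the surface avoids every integer y-axis point in the box.
(e) Solving for integer coefficients yields p as stated.

3*x^2 + y^2 - z^2 + 1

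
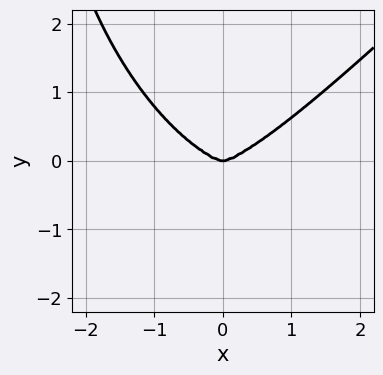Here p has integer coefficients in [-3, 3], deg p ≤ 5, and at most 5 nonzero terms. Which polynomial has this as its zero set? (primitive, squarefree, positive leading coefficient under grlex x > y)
1. deg p = 4.
2. From the axis intercepts and sections: it crosses the x-axis at the gridline x = 0; it crosses the y-axis at the gridline y = 0.
3. Putting this together gives p.

x^4 - x*y^3 - 3*y^3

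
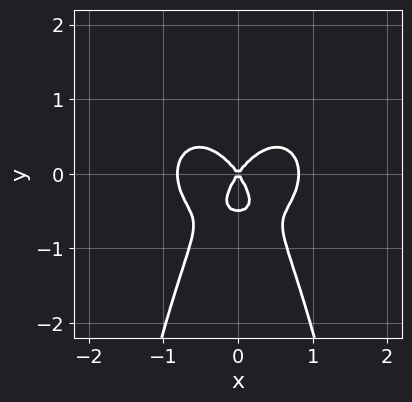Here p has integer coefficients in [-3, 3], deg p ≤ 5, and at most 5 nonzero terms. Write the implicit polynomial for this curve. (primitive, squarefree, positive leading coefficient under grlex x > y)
Degree: no degree-3 curve has this shape, so deg p = 4.
Symmetries: the x ↦ −x reflection is a symmetry, so x appears only in even powers.
Checking where it meets the axes: it meets the x-axis at x = 0 (among the integer gridlines); it meets the y-axis at y = 0 (among the integer gridlines).
Assembling these constraints gives the stated polynomial.

3*x^4 + 3*x^2*y^2 + 2*y^3 - 2*x^2 + y^2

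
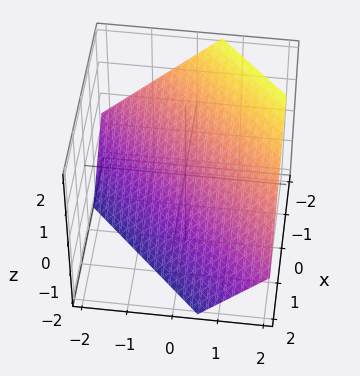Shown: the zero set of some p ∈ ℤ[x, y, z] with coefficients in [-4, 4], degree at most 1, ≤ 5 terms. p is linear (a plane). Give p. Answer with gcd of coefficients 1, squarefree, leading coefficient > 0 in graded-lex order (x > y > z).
1. The degree is 1 — the surface is flat (a plane).
2. Putting this together gives p.

3*x - 3*y + 3*z + 2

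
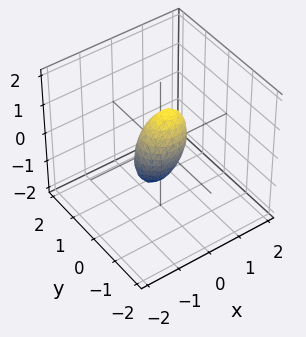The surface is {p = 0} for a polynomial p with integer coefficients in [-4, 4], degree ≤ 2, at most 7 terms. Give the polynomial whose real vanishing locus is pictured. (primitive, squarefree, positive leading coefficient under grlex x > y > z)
First, degree: a generic line meets the surface in up to 2 points, so deg p = 2.
Then, observable constraints: among the integer gridlines, it crosses the z-axis at z ∈ {-1, 1}.
Finally, matching integer coefficients to the picture gives p.

2*x^2 - x*z + 3*y^2 + z^2 - 1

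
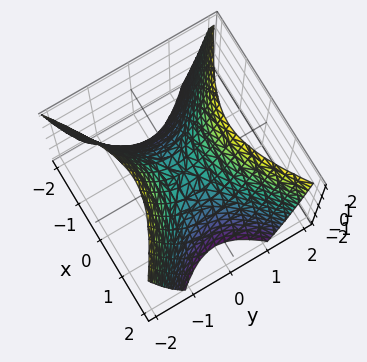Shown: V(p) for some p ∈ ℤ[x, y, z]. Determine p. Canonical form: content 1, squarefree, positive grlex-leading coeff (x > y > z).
2*x^2 - 3*y^2 + 2*z

First, deg p = 2. A saddle surface; a quadric.
Then, symmetries: the y ↦ −y reflection is a symmetry, so y appears only in even powers; it's symmetric under x → −x, forcing even powers of x.
Then, checking where it meets the axes: one y-axis crossing is at y = 0; one z-axis crossing is at z = 0; it crosses the x-axis at the gridline x = 0.
Finally, together with the visible shape, these determine p as stated.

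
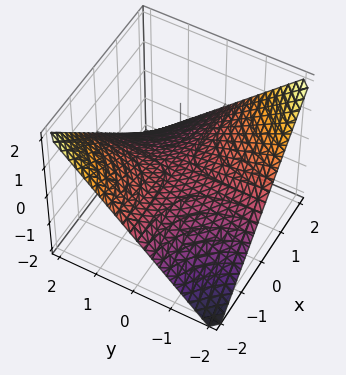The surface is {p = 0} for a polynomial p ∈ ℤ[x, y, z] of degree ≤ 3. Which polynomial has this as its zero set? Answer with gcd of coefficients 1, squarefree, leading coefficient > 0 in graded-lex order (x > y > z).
x*y + 2*z

(a) Degree: a hyperbolic paraboloid; a quadric, so deg p = 2.
(b) Checking where it meets the axes: the visible x-axis segment lies entirely on the surface; the visible y-axis segment lies entirely on the surface; it meets the z-axis at z = 0 (among the integer gridlines).
(c) Solving for integer coefficients yields p as stated.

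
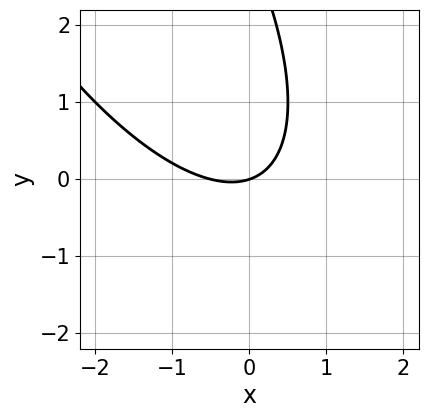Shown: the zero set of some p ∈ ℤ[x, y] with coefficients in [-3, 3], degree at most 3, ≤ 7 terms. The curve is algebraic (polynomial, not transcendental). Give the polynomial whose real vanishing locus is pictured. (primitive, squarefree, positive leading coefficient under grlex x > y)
2*x^2 + 2*x*y + y^2 + x - 3*y

The degree is 2 — the shape is more complex than any degree-1 curve.
From the axis intercepts and sections: it crosses the y-axis at the gridline y = 0; it meets the x-axis at x = 0 (among the integer gridlines).
Assembling these constraints gives the stated polynomial.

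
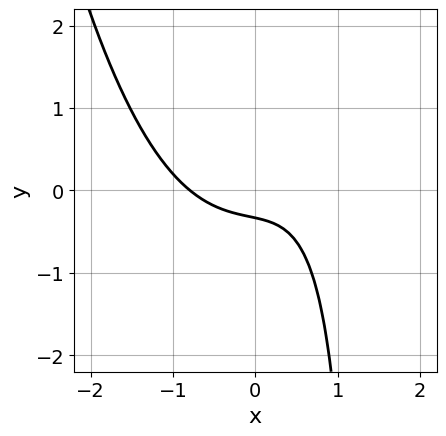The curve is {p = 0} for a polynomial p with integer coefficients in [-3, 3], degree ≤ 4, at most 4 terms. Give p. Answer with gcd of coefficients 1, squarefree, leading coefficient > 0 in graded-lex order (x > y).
2*x^3 - 2*x*y + 3*y + 1

1. deg p = 3. The shape is more complex than any degree-2 curve.
2. Matching integer coefficients to the picture gives p.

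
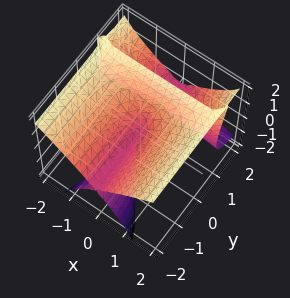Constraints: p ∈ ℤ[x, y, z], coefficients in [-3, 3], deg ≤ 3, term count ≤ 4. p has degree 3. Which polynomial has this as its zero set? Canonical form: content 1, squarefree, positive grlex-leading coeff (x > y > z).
2*x^2*y - 2*y*z^2 + z^3 - 2*x^2

The picture has 2 separate pieces. They look like related sheets of one shape, so recover p as a whole.
The degree is 3 — no degree-2 surface has this shape.
From the visible intercepts: it meets the z-axis at z = 0 (among the integer gridlines); every point of the y-axis in the box is on the surface.
Matching integer coefficients to the picture gives p.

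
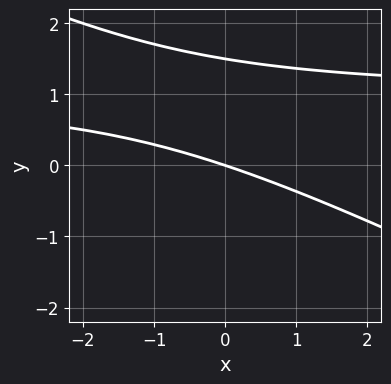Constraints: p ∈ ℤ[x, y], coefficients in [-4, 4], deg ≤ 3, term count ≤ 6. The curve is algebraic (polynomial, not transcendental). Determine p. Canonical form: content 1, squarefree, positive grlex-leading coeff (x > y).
x*y + 2*y^2 - x - 3*y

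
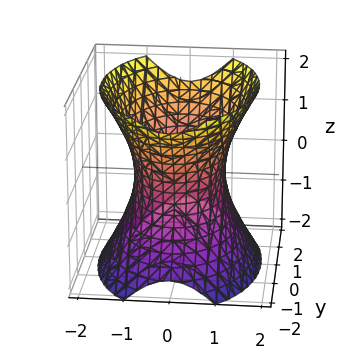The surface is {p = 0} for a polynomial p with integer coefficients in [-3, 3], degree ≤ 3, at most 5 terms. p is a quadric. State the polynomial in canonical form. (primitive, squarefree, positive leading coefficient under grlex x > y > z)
2*x^2 + y^2 - z^2 - 2

First, the degree is 2 — one connected sheet with a waist; a quadric.
Then, symmetries: mirror symmetry y ↦ −y ⇒ only even powers of y; the z ↦ −z reflection is a symmetry, so z appears only in even powers; mirror symmetry x ↦ −x ⇒ only even powers of x.
Next, from the axis intercepts and sections: it misses every integer gridline on the z-axis; the x-axis gridline crossings are at x ∈ {-1, 1}.
Finally, matching integer coefficients to the picture gives p.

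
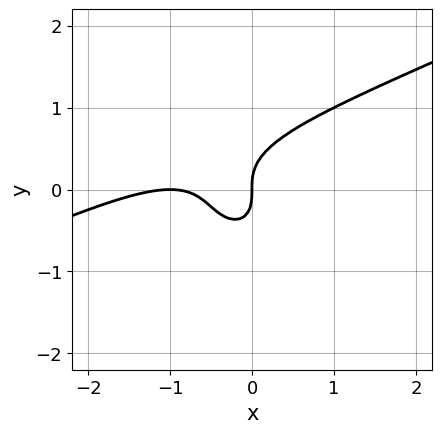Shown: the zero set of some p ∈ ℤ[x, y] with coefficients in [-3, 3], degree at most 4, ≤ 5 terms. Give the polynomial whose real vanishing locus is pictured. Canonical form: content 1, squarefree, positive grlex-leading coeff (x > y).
x^3 - 2*x^2*y - 2*y^3 + 2*x^2 + x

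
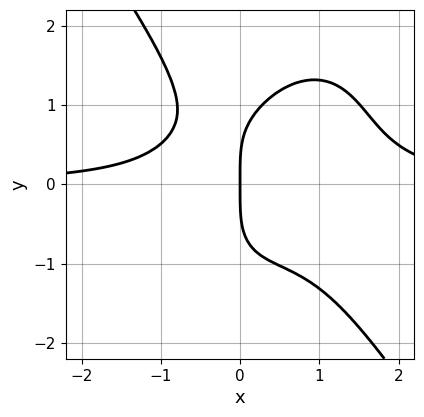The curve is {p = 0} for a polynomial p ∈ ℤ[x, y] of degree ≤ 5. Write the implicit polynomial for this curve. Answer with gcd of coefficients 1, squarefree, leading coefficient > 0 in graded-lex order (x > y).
3*x^3*y + y^4 - 3*x^2*y - 3*x

(a) The degree is 4 — the shape is more complex than any degree-3 curve.
(b) Against the integer gridlines: it meets the x-axis at x = 0 (among the integer gridlines); it crosses the y-axis at the gridline y = 0.
(c) Assembling these constraints gives the stated polynomial.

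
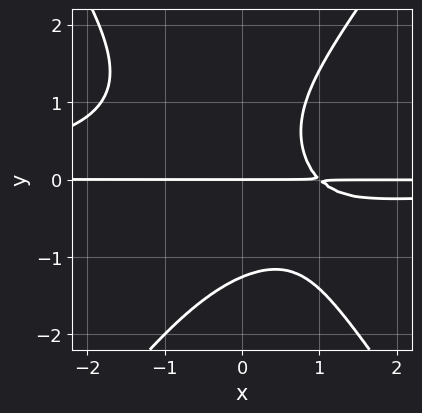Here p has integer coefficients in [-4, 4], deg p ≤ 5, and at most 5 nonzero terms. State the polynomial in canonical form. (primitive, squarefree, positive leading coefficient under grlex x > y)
2*x^2*y^2 - y^4 + 2*x*y - 2*y

First, degree: a generic line meets the curve in up to 4 points, so deg p = 4.
Then, against the integer gridlines: it crosses the y-axis at the gridline y = 0; the visible x-axis segment lies entirely on the curve.
Finally, these observations pin down the coefficients.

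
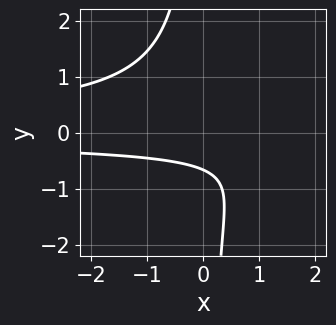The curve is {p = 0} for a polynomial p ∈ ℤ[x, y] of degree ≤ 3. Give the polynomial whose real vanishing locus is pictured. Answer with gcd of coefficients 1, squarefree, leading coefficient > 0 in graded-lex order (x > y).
(a) deg p = 3. The shape is more complex than any degree-2 curve.
(b) Observable constraints: it misses every integer gridline on the x-axis.
(c) These observations pin down the coefficients.

3*x*y^2 + 3*y + 2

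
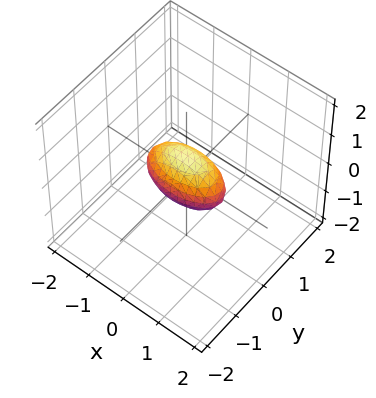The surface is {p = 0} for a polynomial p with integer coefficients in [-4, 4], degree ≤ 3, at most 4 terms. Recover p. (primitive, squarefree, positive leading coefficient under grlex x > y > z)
First, degree: a closed, bounded, convex surface; a quadric, so deg p = 2.
Next, symmetries: mirror symmetry y ↦ −y ⇒ only even powers of y; the z ↦ −z reflection is a symmetry, so z appears only in even powers; the x ↦ −x reflection is a symmetry, so x appears only in even powers.
Next, reading off the gridlines: among the integer gridlines, it crosses the x-axis at x ∈ {-1, 1}.
Finally, these observations pin down the coefficients.

x^2 + 3*y^2 + 2*z^2 - 1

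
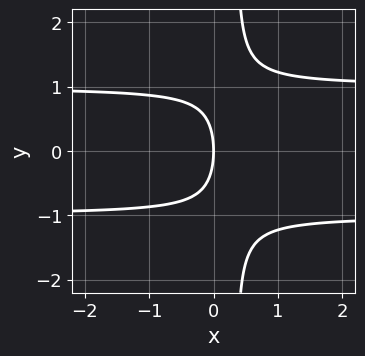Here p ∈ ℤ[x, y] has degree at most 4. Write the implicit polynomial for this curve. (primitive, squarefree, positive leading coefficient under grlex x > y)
First, the degree is 3 — a generic line meets the curve in up to 3 points.
Next, symmetries: mirror symmetry y ↦ −y ⇒ only even powers of y.
Next, checking where it meets the axes: it meets the x-axis at x = 0 (among the integer gridlines); it crosses the y-axis at the gridline y = 0.
Finally, putting this together gives p.

3*x*y^2 - y^2 - 3*x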